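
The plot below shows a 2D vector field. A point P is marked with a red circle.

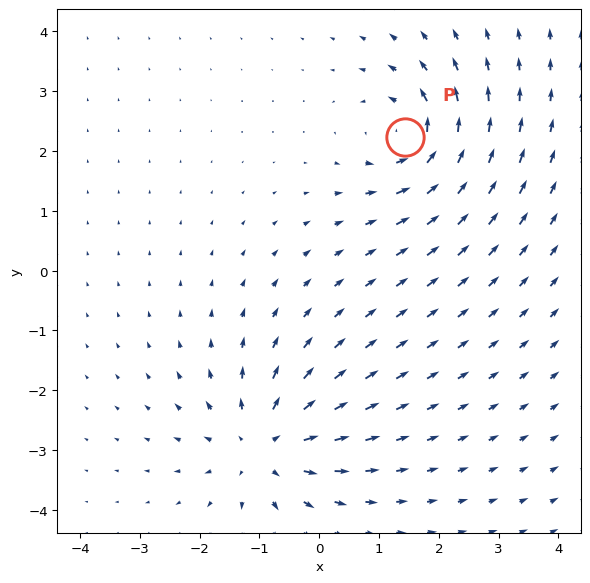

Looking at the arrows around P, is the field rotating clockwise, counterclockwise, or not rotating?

Near P at (1.4, 2.2) the arrows circulate counterclockwise. The curl (z-component) there is about +6; positive curl means counterclockwise rotation.

counterclockwise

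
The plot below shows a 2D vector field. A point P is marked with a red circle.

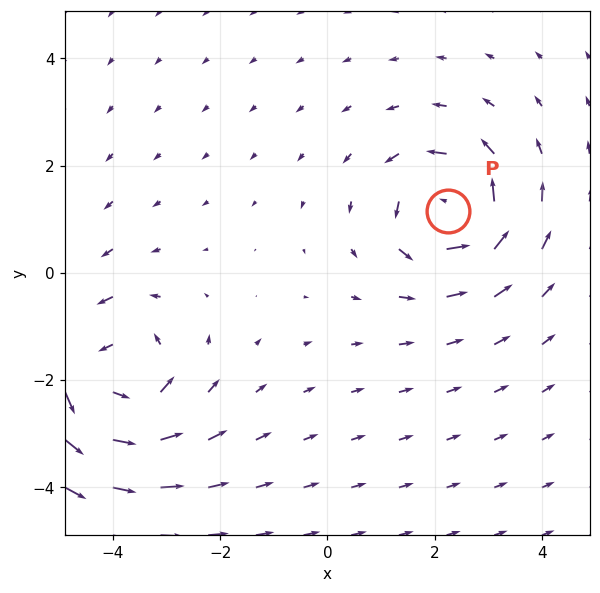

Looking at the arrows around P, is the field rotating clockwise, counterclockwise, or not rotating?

Near P at (2.2, 1.2) the arrows circulate counterclockwise. The curl (z-component) there is about +5; positive curl means counterclockwise rotation.

counterclockwise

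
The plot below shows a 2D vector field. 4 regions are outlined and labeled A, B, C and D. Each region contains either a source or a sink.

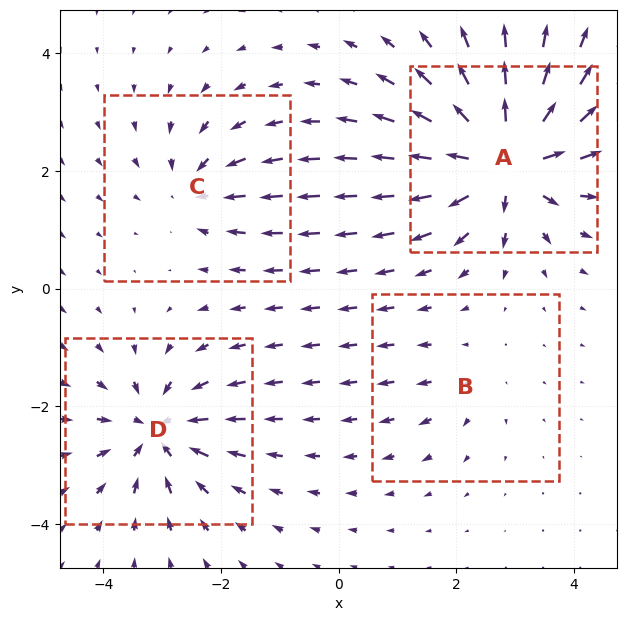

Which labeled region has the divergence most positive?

A

Divergence at each region's feature centre — A: about +9, B: about +2, C: about -4, D: about -6. Region A is most positive.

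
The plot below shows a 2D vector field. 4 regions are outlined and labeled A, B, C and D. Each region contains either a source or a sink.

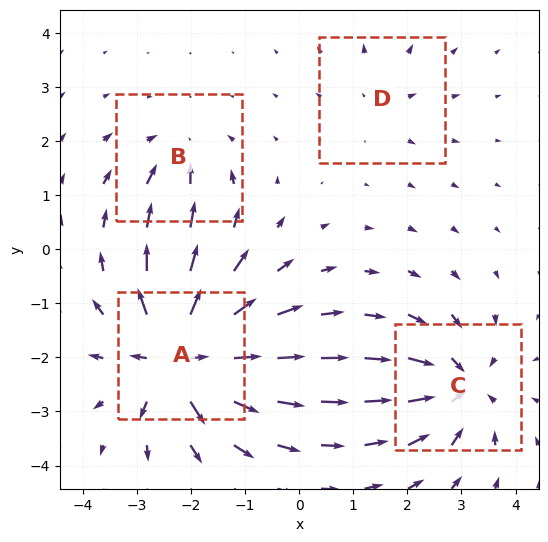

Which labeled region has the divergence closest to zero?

Divergence at each region's feature centre — A: about +9, B: about -4, C: about -6, D: about +2. Region D is closest to zero.

D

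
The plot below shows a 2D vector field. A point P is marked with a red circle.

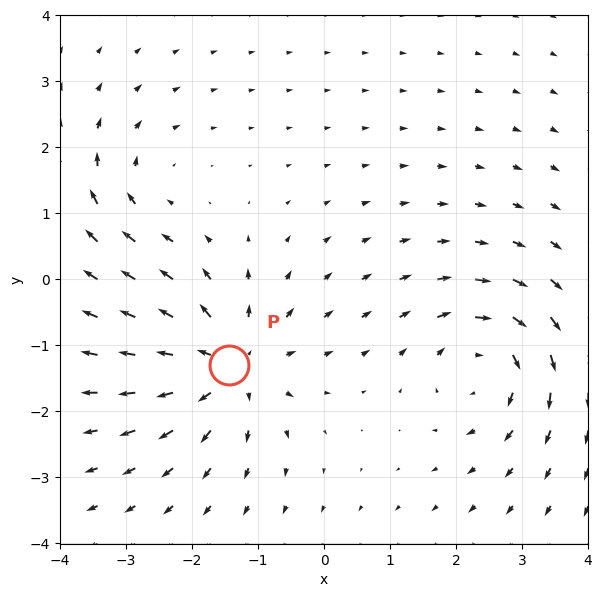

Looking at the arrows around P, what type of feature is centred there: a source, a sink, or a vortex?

source

At P (-1.4, -1.3) the arrows spread outward. Divergence about +5, curl ≈0 — positive divergence with near-zero curl is a source.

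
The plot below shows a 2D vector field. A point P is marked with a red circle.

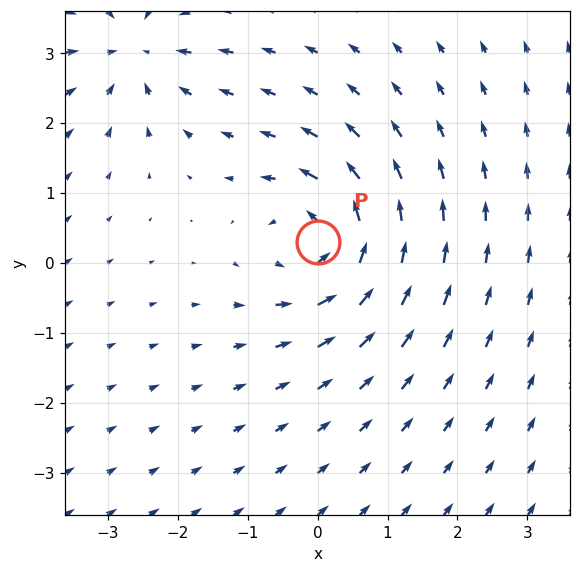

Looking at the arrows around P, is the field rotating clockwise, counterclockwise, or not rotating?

Near P at (0.0, 0.3) the arrows circulate counterclockwise. The curl (z-component) there is about +5; positive curl means counterclockwise rotation.

counterclockwise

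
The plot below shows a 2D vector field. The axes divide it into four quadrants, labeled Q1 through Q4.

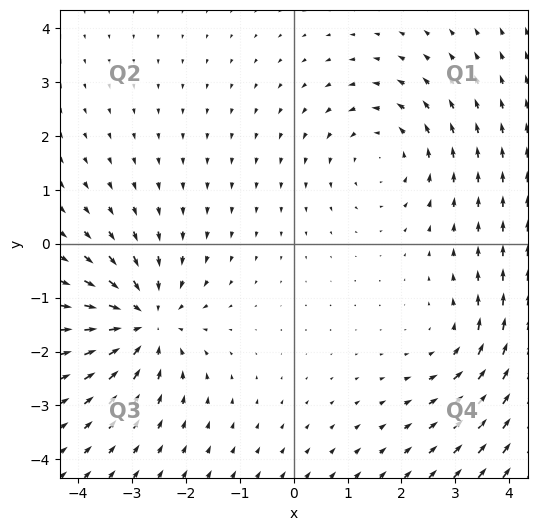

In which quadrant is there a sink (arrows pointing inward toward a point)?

Q3

The sink sits at approximately (-2.7, -1.4), which lies in quadrant Q3. The divergence there is about -5, negative as expected for a sink.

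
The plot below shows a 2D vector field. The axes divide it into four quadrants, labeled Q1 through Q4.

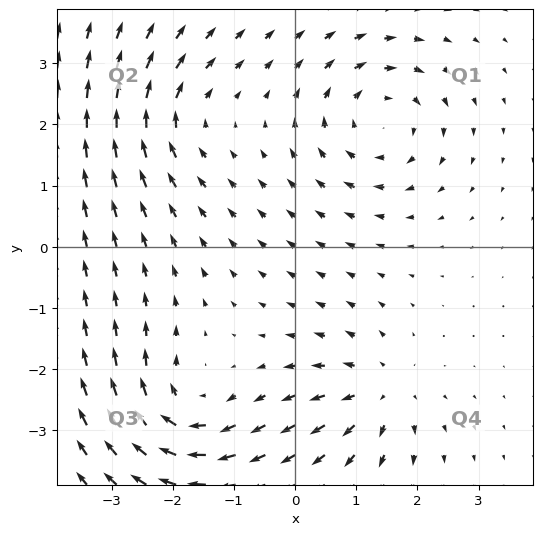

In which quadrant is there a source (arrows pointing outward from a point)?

Q4

The source sits at approximately (1.4, -2.4), which lies in quadrant Q4. The divergence there is about +5, positive as expected for a source.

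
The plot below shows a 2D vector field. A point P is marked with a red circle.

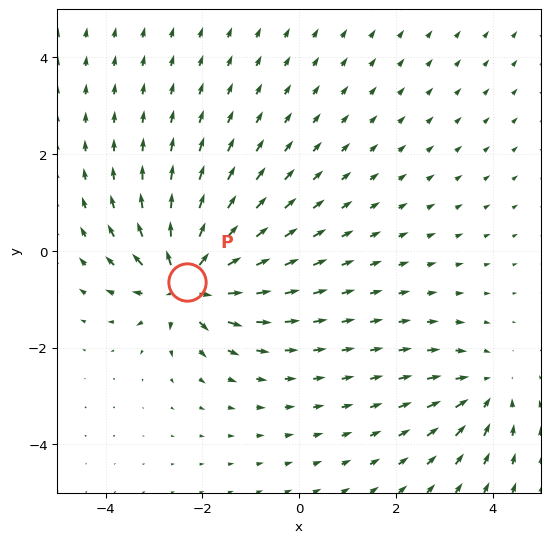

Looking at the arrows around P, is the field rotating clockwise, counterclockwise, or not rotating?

Near P at (-2.3, -0.6) the arrows show no circulation. The curl there is ≈0.

not rotating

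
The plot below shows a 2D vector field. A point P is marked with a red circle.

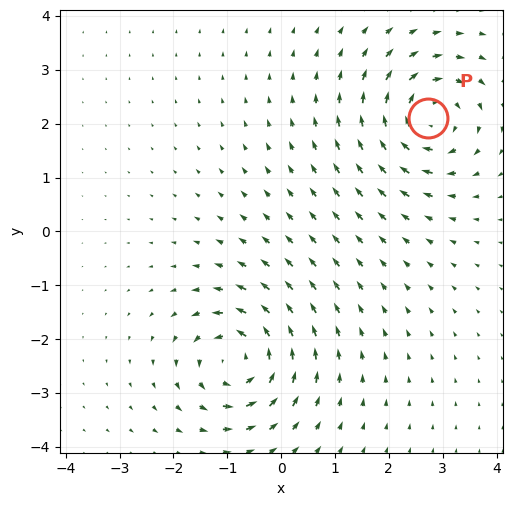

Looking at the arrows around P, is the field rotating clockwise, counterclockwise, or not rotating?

clockwise

Near P at (2.7, 2.1) the arrows circulate clockwise. The curl (z-component) there is about -5; negative curl means clockwise rotation.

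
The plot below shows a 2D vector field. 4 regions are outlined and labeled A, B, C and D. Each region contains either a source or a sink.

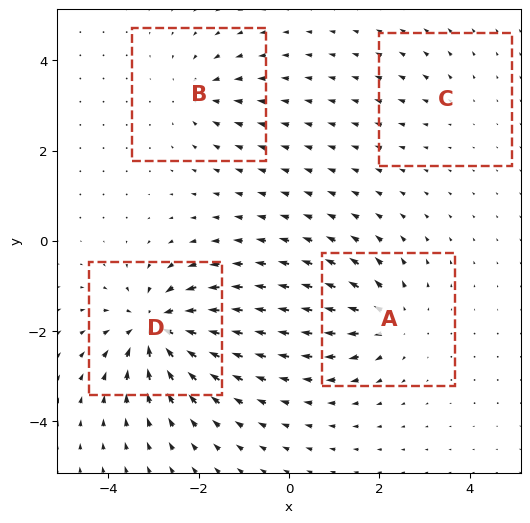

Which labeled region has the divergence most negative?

D

Divergence at each region's feature centre — A: about +5, B: about -4, C: about +2, D: about -9. Region D is most negative.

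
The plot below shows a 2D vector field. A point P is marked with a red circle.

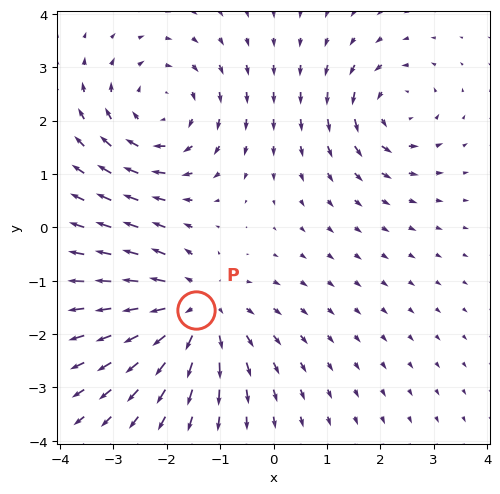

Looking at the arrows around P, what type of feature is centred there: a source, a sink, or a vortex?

At P (-1.5, -1.6) the arrows spread outward. Divergence about +4, curl ≈0 — positive divergence with near-zero curl is a source.

source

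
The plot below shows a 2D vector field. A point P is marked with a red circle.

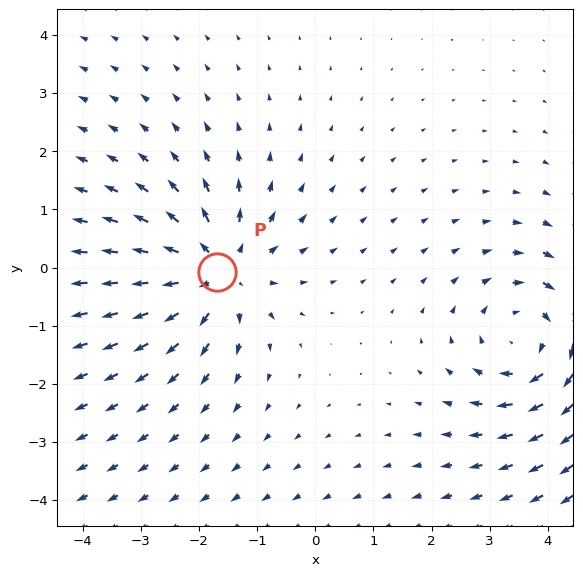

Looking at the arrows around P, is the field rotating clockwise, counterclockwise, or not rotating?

Near P at (-1.7, -0.1) the arrows show no circulation. The curl there is ≈0.

not rotating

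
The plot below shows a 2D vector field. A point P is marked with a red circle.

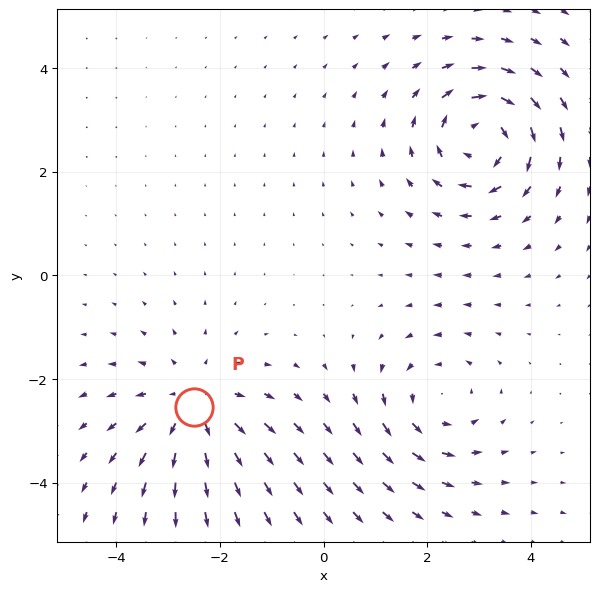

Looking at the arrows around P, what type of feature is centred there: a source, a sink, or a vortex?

At P (-2.5, -2.5) the arrows spread outward. Divergence about +3, curl ≈0 — positive divergence with near-zero curl is a source.

source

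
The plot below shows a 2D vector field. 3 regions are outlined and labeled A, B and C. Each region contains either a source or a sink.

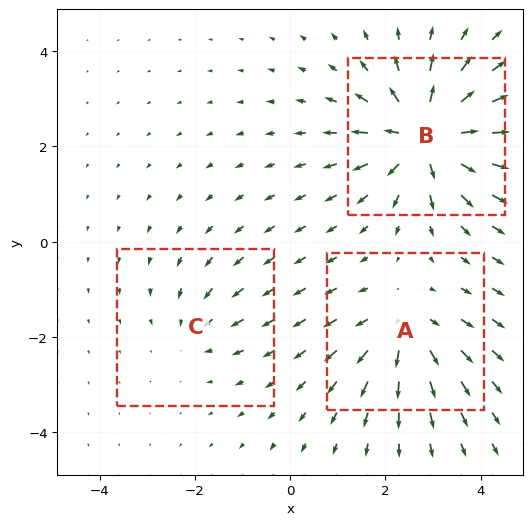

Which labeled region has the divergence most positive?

B

Divergence at each region's feature centre — A: about +4, B: about +6, C: about -2. Region B is most positive.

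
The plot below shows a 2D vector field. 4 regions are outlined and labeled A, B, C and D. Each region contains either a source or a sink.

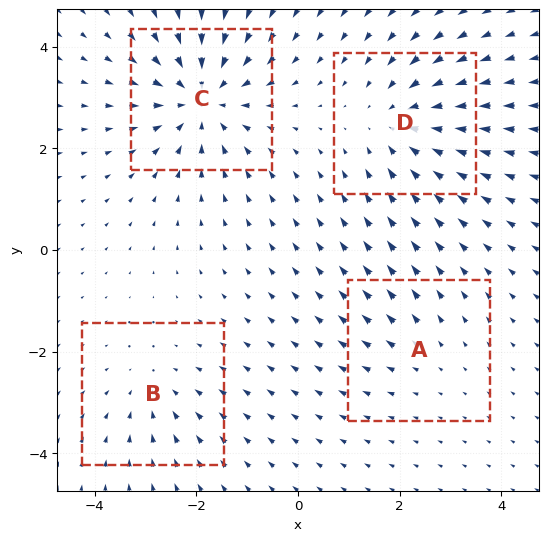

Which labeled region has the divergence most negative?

C

Divergence at each region's feature centre — A: about +2, B: about -3, C: about -6, D: about -4. Region C is most negative.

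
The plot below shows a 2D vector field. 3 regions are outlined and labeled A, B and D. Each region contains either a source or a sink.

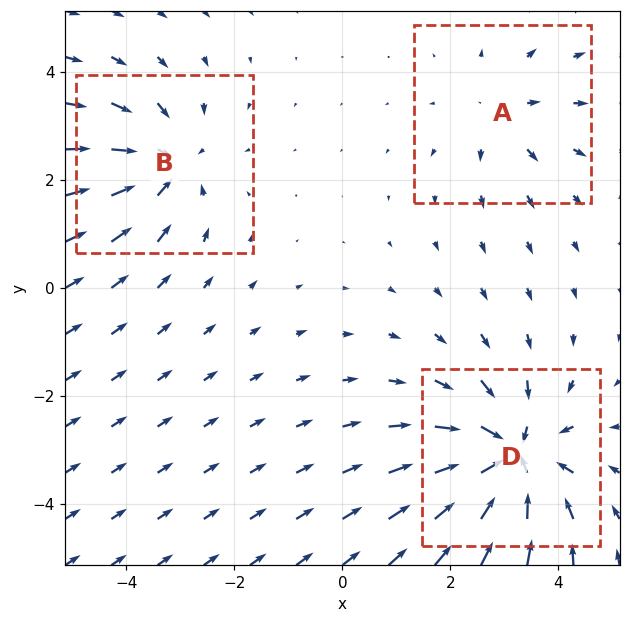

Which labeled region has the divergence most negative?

Divergence at each region's feature centre — A: about +2, B: about -3, D: about -5. Region D is most negative.

D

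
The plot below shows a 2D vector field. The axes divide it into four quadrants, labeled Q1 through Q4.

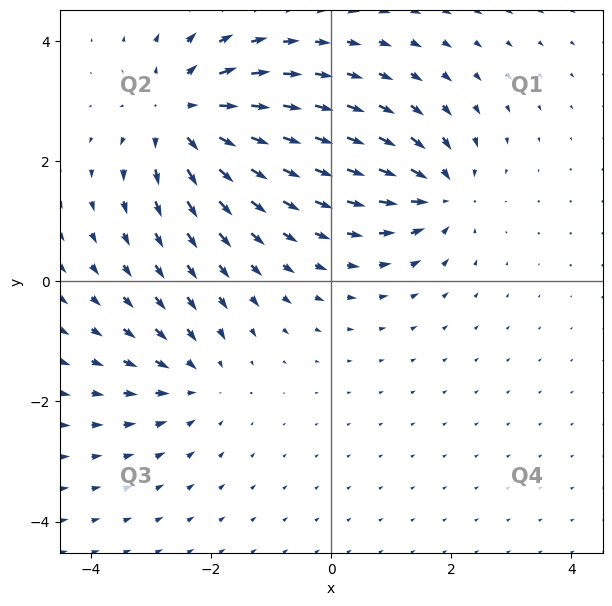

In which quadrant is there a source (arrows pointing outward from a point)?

The source sits at approximately (-2.5, 2.8), which lies in quadrant Q2. The divergence there is about +5, positive as expected for a source.

Q2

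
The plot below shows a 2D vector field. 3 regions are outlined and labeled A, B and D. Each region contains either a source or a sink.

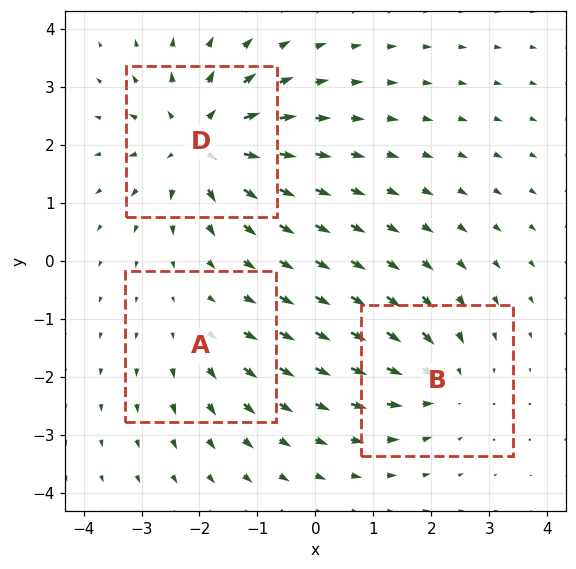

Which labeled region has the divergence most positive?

D

Divergence at each region's feature centre — A: about +2, B: about -3, D: about +5. Region D is most positive.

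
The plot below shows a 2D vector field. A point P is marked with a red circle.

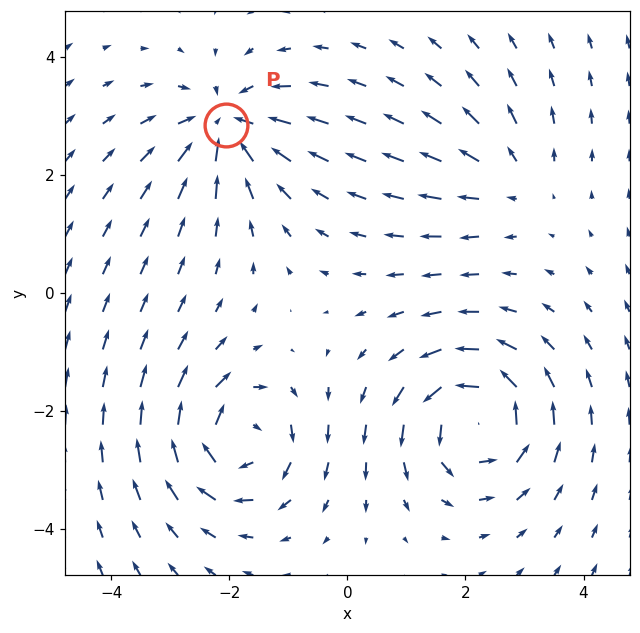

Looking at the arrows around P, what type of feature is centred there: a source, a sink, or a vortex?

sink

At P (-2.1, 2.8) the arrows converge inward. Divergence about -5, curl ≈0 — negative divergence with near-zero curl is a sink.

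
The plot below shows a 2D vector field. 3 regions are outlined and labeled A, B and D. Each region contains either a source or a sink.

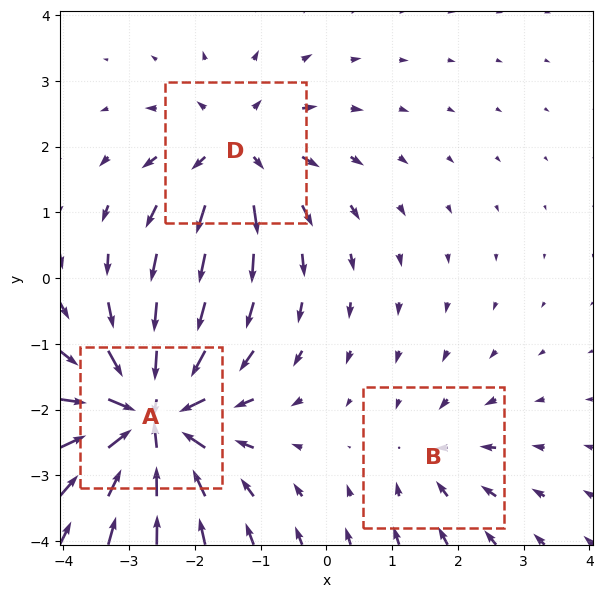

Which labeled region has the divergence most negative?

A

Divergence at each region's feature centre — A: about -6, B: about -2, D: about +4. Region A is most negative.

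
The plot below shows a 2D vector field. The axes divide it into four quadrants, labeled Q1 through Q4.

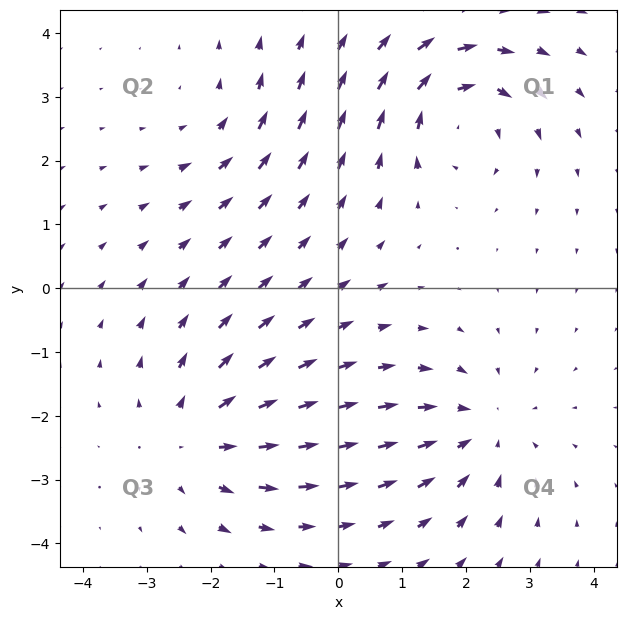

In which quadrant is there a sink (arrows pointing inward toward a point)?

The sink sits at approximately (2.2, -2.2), which lies in quadrant Q4. The divergence there is about -3, negative as expected for a sink.

Q4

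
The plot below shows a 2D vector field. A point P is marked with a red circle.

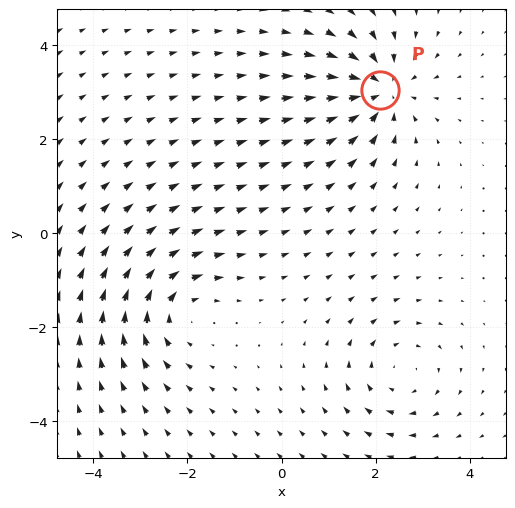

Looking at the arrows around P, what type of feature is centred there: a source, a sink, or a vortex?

At P (2.1, 3.0) the arrows converge inward. Divergence about -6, curl ≈0 — negative divergence with near-zero curl is a sink.

sink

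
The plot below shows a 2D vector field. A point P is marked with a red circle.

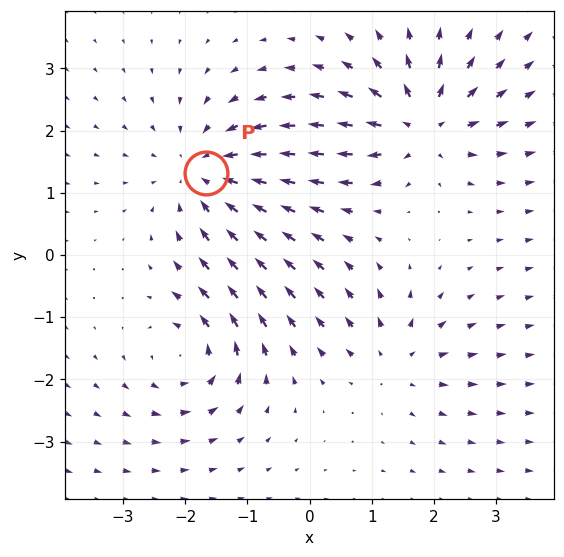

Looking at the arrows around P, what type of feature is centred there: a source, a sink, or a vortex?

sink

At P (-1.7, 1.3) the arrows converge inward. Divergence about -4, curl ≈0 — negative divergence with near-zero curl is a sink.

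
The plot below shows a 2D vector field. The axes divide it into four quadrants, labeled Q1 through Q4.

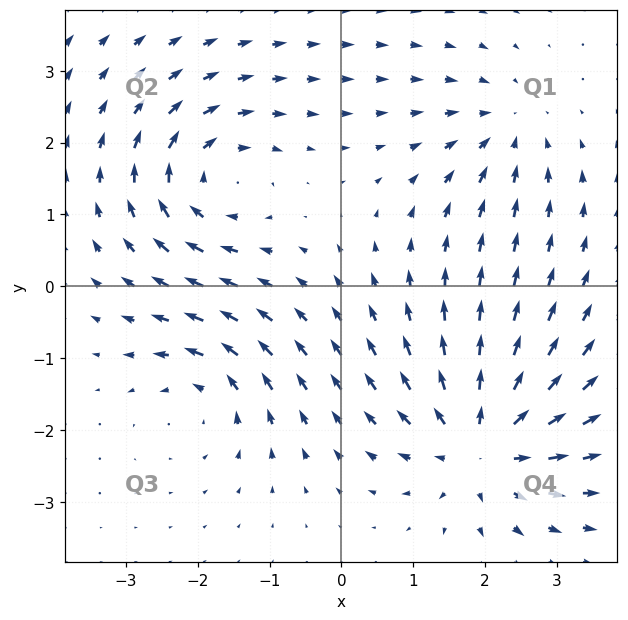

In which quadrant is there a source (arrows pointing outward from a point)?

The source sits at approximately (1.9, -2.2), which lies in quadrant Q4. The divergence there is about +5, positive as expected for a source.

Q4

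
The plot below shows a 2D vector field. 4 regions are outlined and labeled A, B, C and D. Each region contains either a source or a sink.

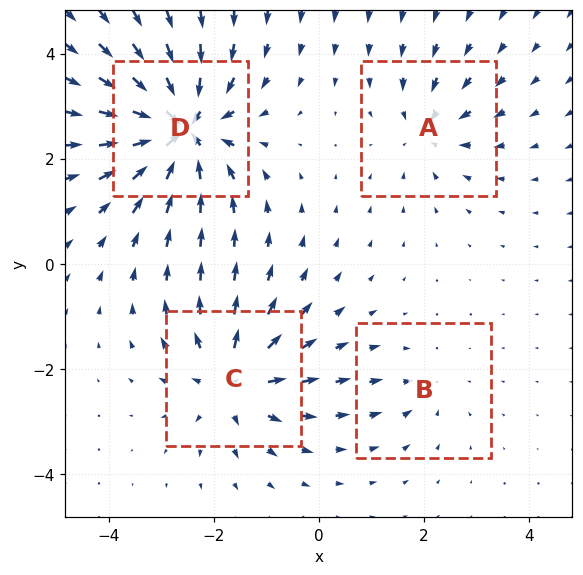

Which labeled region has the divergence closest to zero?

B

Divergence at each region's feature centre — A: about -4, B: about -3, C: about +6, D: about -9. Region B is closest to zero.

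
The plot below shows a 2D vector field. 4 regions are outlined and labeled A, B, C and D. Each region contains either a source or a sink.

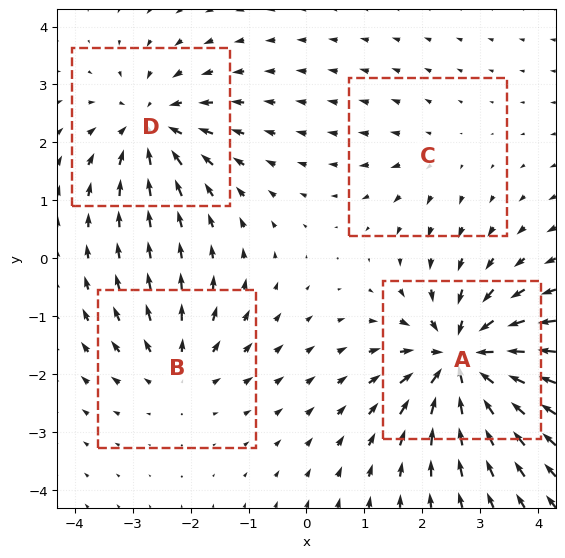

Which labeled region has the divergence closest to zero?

C

Divergence at each region's feature centre — A: about -8, B: about +4, C: about +2, D: about -5. Region C is closest to zero.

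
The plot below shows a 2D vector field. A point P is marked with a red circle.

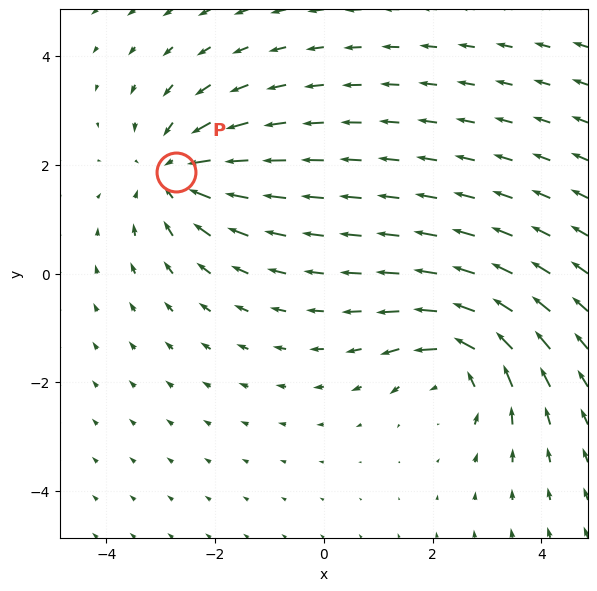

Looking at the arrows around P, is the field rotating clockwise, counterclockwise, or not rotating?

Near P at (-2.7, 1.9) the arrows show no circulation. The curl there is ≈0.

not rotating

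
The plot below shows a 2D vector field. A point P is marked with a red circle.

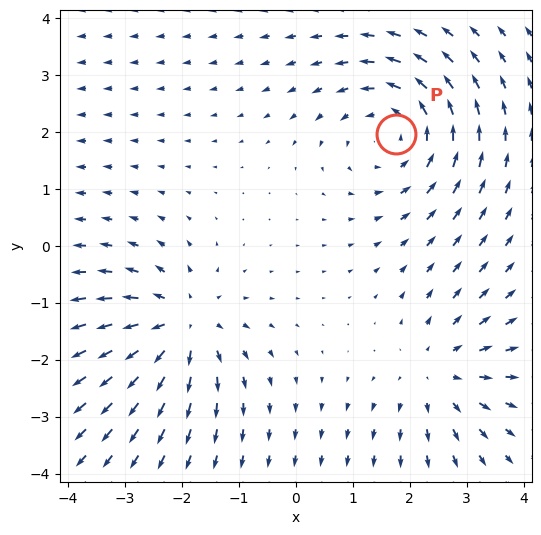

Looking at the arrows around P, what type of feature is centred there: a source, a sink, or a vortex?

vortex

At P (1.8, 2.0) the arrows circulate counterclockwise. Divergence ≈0, curl about +3 — near-zero divergence with nonzero curl is a vortex.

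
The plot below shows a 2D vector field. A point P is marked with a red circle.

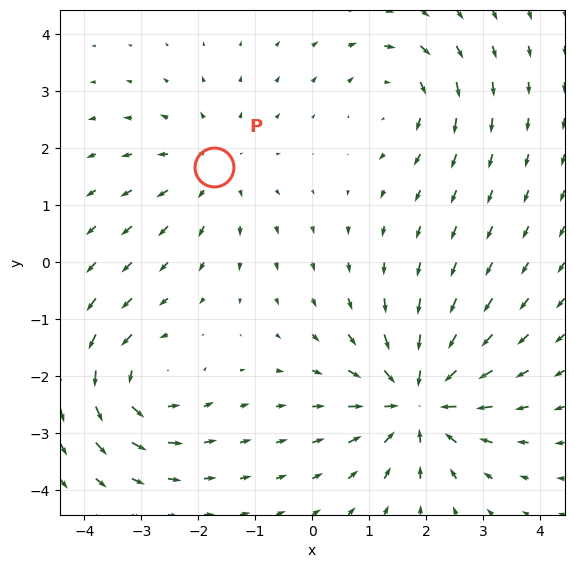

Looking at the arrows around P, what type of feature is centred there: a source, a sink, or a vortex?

source

At P (-1.7, 1.7) the arrows spread outward. Divergence about +2, curl ≈0 — positive divergence with near-zero curl is a source.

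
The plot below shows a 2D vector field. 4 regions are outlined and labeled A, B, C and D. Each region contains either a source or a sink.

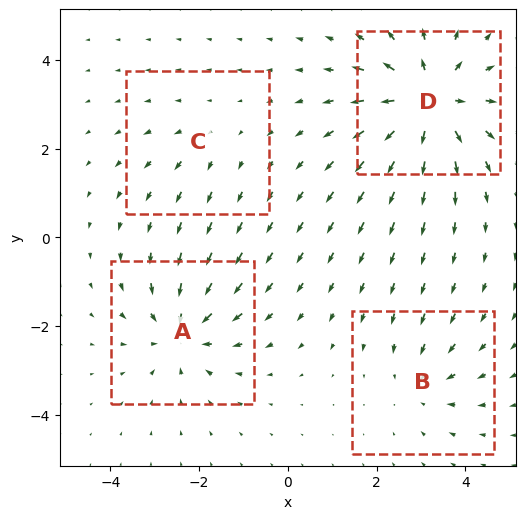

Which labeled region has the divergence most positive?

D

Divergence at each region's feature centre — A: about -5, B: about -3, C: about +2, D: about +7. Region D is most positive.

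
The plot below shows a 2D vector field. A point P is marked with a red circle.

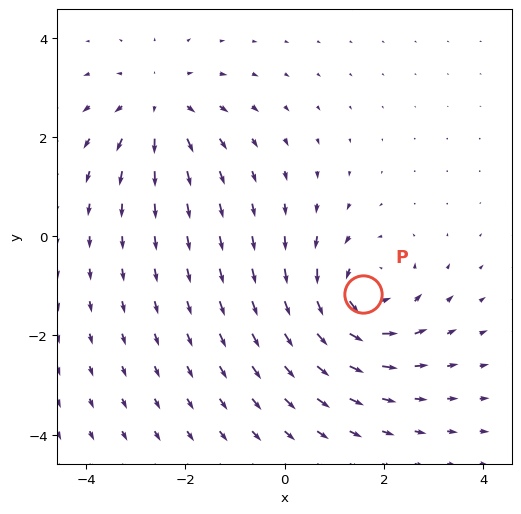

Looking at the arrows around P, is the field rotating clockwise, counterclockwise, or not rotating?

counterclockwise

Near P at (1.6, -1.2) the arrows circulate counterclockwise. The curl (z-component) there is about +4; positive curl means counterclockwise rotation.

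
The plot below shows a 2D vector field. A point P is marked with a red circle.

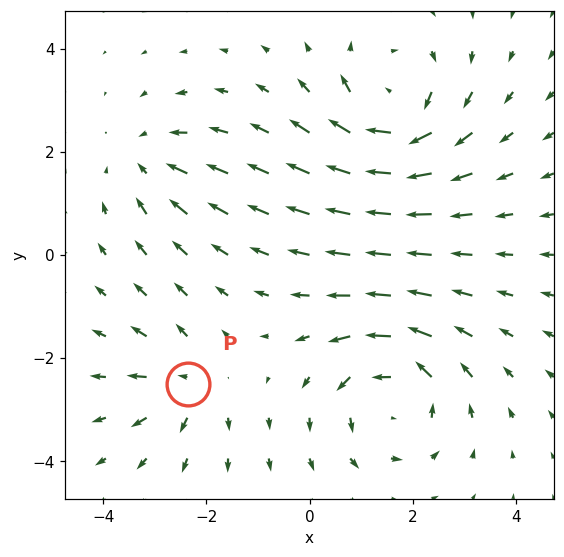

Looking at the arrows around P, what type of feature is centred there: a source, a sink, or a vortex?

source

At P (-2.4, -2.5) the arrows spread outward. Divergence about +4, curl ≈0 — positive divergence with near-zero curl is a source.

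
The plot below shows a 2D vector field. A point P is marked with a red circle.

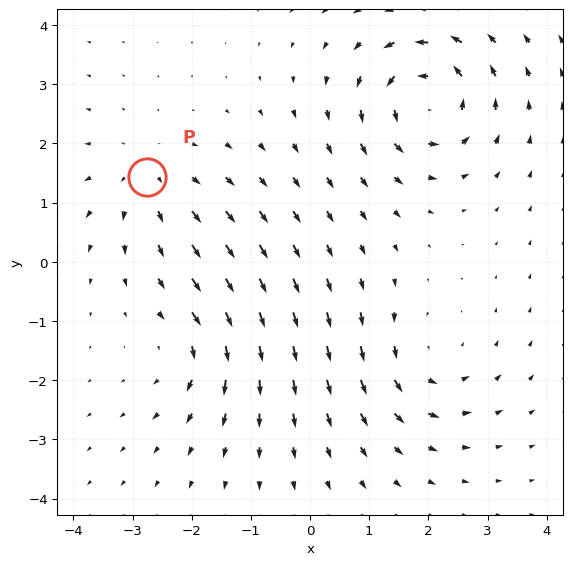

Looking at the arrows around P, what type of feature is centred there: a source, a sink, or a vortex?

source

At P (-2.7, 1.4) the arrows spread outward. Divergence about +3, curl ≈0 — positive divergence with near-zero curl is a source.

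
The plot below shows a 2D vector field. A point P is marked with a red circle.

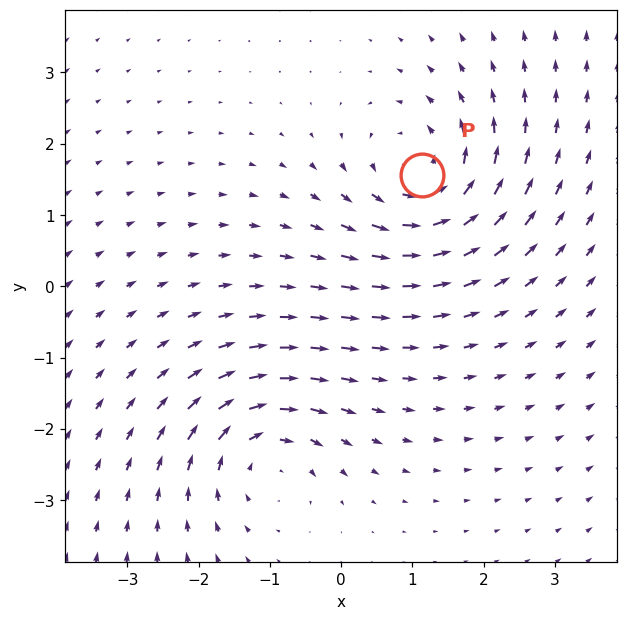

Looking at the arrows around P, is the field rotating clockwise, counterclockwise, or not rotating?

counterclockwise

Near P at (1.1, 1.6) the arrows circulate counterclockwise. The curl (z-component) there is about +6; positive curl means counterclockwise rotation.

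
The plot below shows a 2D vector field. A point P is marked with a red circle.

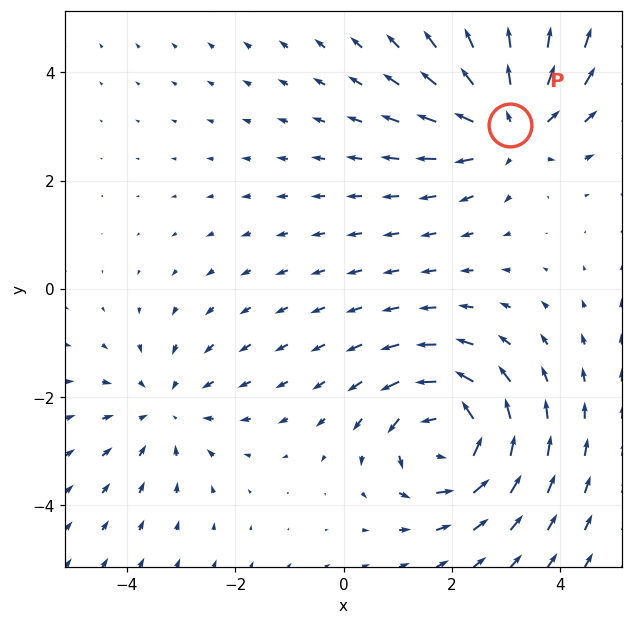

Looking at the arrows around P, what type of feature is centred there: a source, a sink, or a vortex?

source

At P (3.1, 3.0) the arrows spread outward. Divergence about +4, curl ≈0 — positive divergence with near-zero curl is a source.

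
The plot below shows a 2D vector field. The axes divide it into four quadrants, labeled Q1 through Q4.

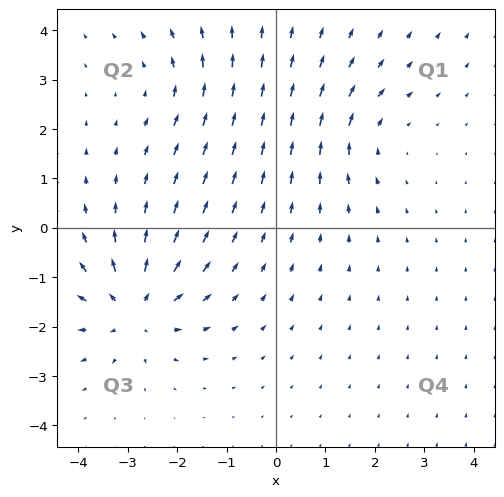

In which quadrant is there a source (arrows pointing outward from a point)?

The source sits at approximately (-2.9, -1.6), which lies in quadrant Q3. The divergence there is about +6, positive as expected for a source.

Q3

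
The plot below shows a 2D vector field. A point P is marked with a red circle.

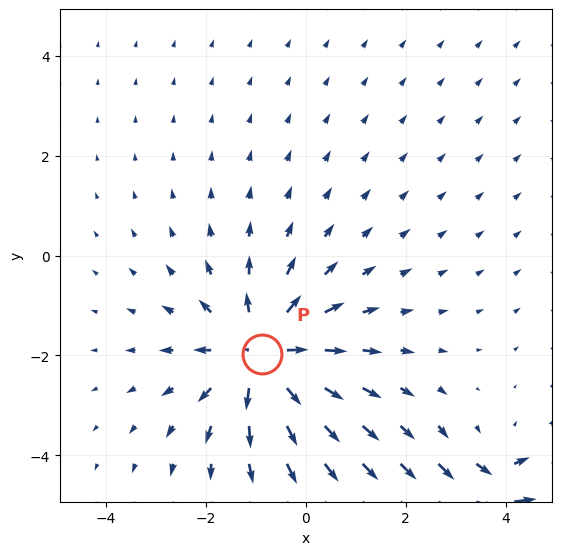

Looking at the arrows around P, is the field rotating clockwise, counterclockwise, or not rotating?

not rotating

Near P at (-0.9, -2.0) the arrows show no circulation. The curl there is ≈0.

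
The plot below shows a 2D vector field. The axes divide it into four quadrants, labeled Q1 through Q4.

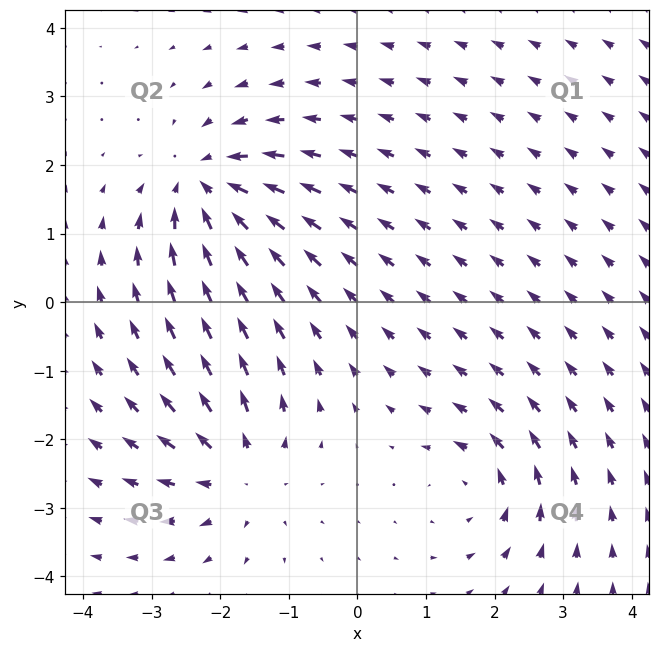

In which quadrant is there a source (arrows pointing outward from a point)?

The source sits at approximately (-1.7, -2.5), which lies in quadrant Q3. The divergence there is about +4, positive as expected for a source.

Q3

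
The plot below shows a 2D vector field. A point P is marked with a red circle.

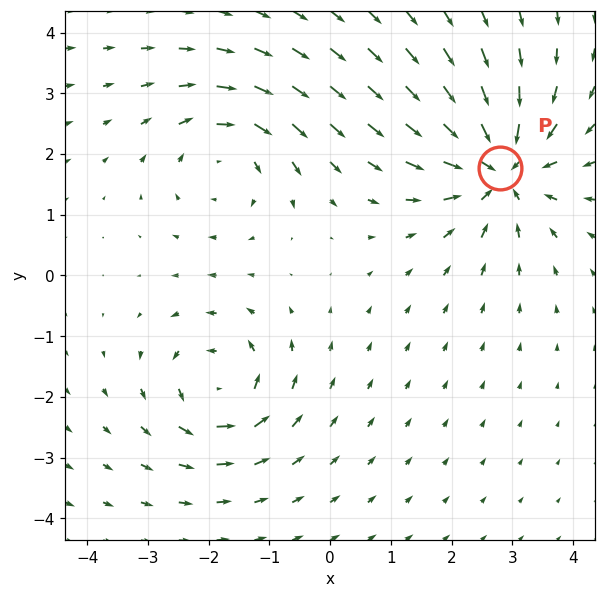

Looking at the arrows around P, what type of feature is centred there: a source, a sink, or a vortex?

sink

At P (2.8, 1.8) the arrows converge inward. Divergence about -5, curl ≈0 — negative divergence with near-zero curl is a sink.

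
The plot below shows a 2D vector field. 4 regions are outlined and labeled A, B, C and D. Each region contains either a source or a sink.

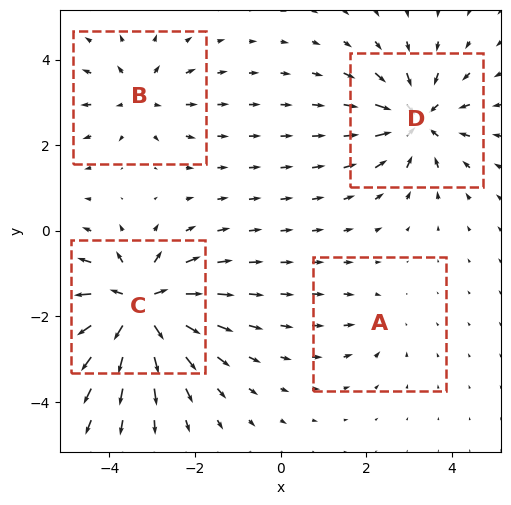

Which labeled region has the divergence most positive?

C

Divergence at each region's feature centre — A: about -2, B: about +4, C: about +8, D: about -6. Region C is most positive.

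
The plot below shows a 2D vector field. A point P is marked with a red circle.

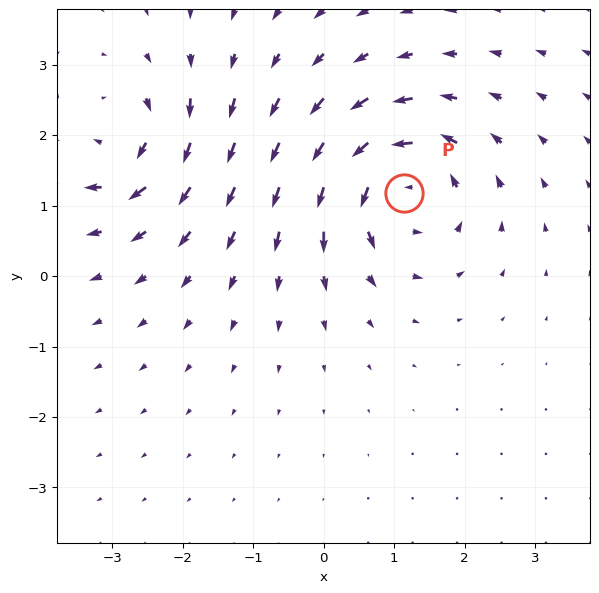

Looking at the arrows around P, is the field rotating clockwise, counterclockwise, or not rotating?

Near P at (1.1, 1.2) the arrows circulate counterclockwise. The curl (z-component) there is about +6; positive curl means counterclockwise rotation.

counterclockwise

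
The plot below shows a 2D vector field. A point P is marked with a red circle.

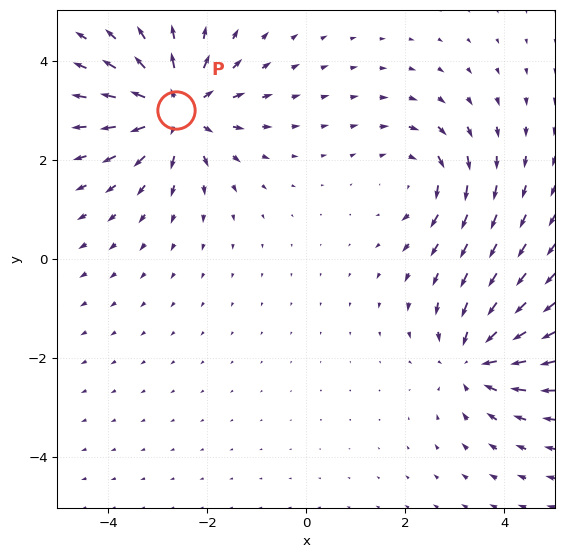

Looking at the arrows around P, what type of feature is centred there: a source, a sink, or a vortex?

At P (-2.6, 3.0) the arrows spread outward. Divergence about +5, curl ≈0 — positive divergence with near-zero curl is a source.

source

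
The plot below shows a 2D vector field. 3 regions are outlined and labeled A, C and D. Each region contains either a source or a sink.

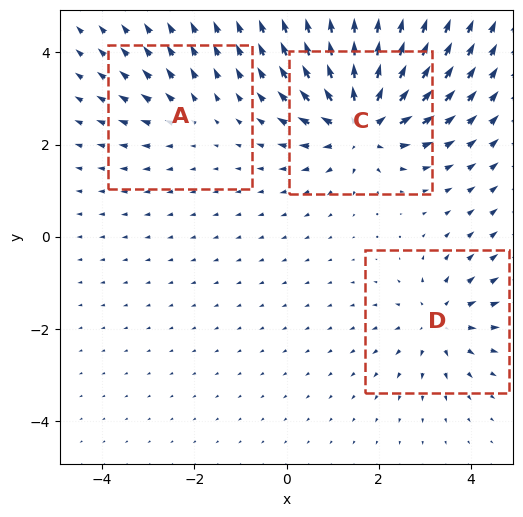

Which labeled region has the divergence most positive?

Divergence at each region's feature centre — A: about +2, C: about +6, D: about +3. Region C is most positive.

C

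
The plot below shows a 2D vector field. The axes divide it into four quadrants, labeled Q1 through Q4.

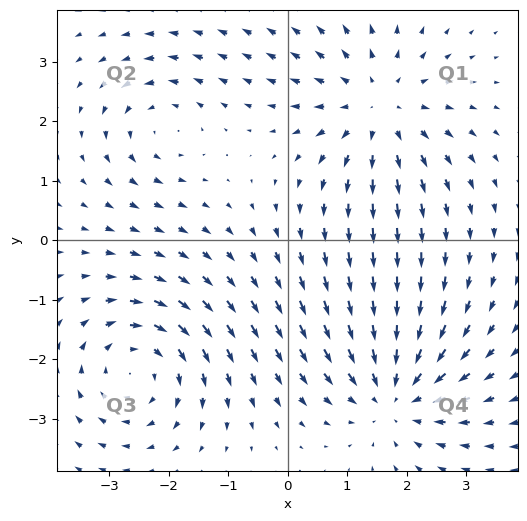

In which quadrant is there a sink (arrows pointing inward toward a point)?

The sink sits at approximately (1.8, -2.6), which lies in quadrant Q4. The divergence there is about -5, negative as expected for a sink.

Q4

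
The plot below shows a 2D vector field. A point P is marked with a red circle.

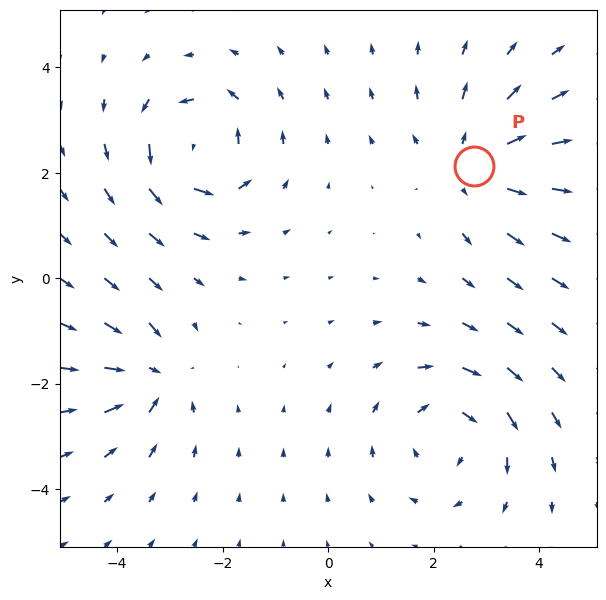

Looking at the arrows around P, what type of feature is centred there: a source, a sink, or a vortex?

At P (2.8, 2.1) the arrows spread outward. Divergence about +4, curl ≈0 — positive divergence with near-zero curl is a source.

source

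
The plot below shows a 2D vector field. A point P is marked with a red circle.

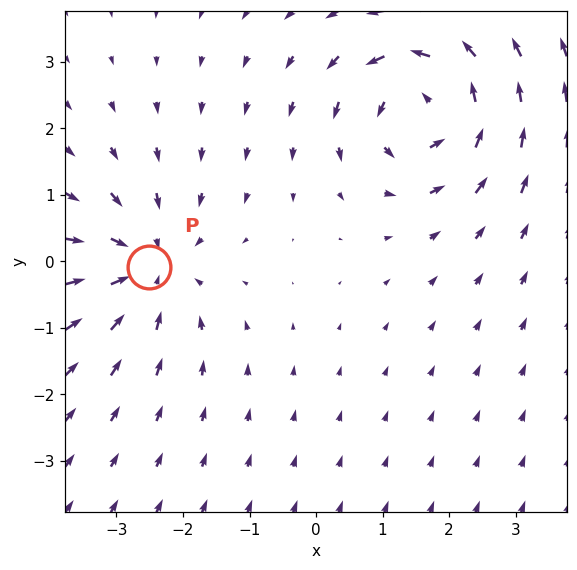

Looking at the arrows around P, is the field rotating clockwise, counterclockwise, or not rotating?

not rotating

Near P at (-2.5, -0.1) the arrows show no circulation. The curl there is ≈0.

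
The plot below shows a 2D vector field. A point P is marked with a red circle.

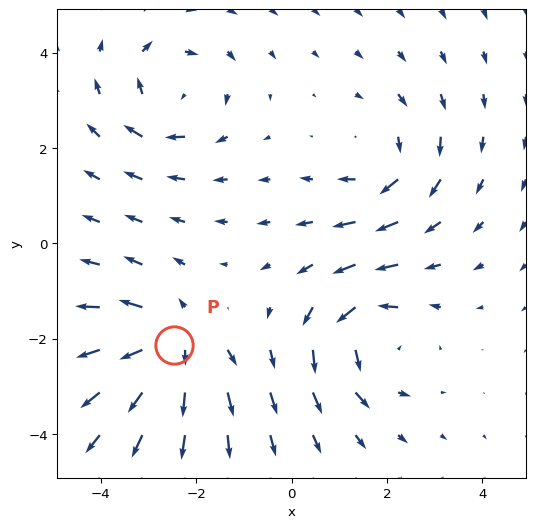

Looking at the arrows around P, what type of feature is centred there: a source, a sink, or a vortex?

At P (-2.5, -2.1) the arrows spread outward. Divergence about +7, curl ≈0 — positive divergence with near-zero curl is a source.

source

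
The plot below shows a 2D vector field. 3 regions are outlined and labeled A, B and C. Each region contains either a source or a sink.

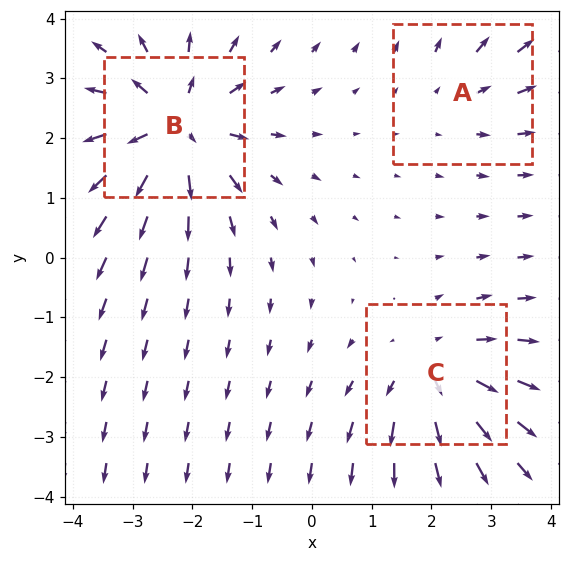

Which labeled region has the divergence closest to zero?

Divergence at each region's feature centre — A: about +2, B: about +5, C: about +4. Region A is closest to zero.

A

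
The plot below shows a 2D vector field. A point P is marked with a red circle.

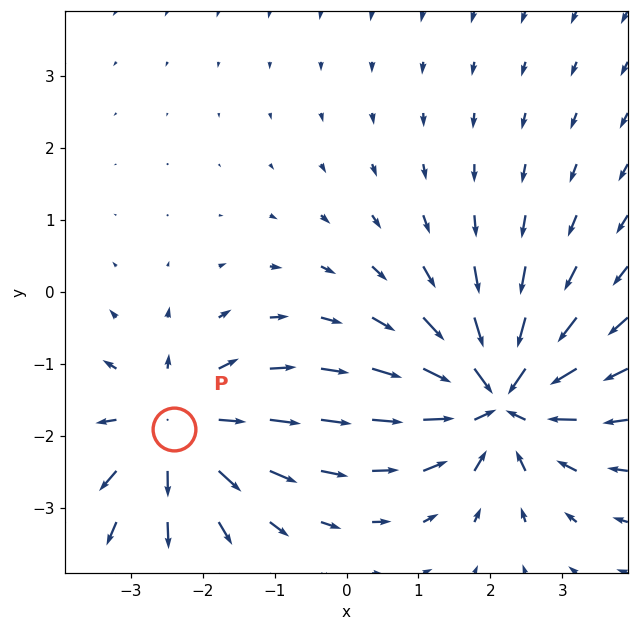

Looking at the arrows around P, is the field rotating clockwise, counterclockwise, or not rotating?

not rotating

Near P at (-2.4, -1.9) the arrows show no circulation. The curl there is ≈0.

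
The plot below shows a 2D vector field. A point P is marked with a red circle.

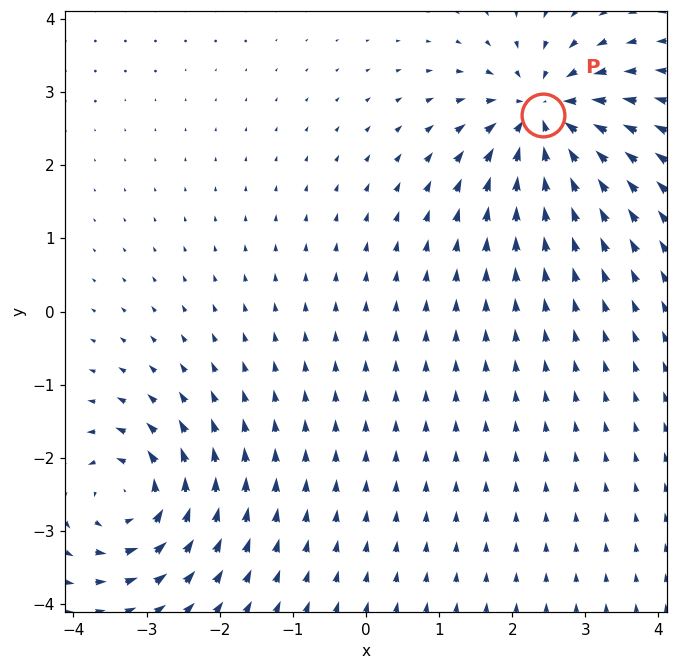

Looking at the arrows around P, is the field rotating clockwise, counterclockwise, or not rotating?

not rotating

Near P at (2.4, 2.7) the arrows show no circulation. The curl there is ≈0.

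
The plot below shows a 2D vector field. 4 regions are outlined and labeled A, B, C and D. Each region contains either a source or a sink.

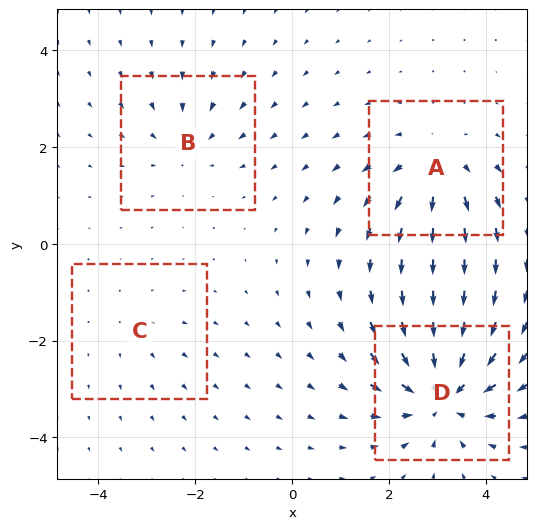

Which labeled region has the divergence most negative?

Divergence at each region's feature centre — A: about +5, B: about -3, C: about +2, D: about -7. Region D is most negative.

D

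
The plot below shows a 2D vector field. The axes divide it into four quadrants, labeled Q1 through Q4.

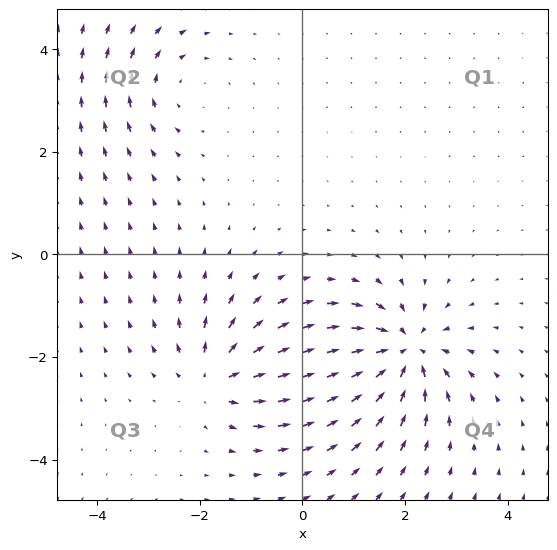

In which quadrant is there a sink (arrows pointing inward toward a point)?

Q4

The sink sits at approximately (2.0, -1.9), which lies in quadrant Q4. The divergence there is about -5, negative as expected for a sink.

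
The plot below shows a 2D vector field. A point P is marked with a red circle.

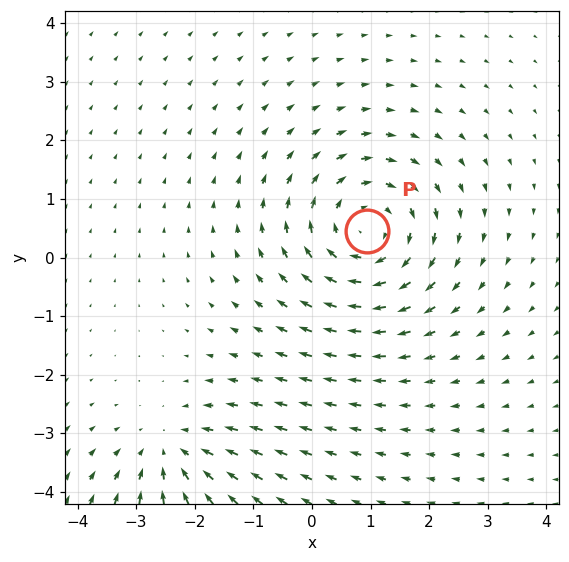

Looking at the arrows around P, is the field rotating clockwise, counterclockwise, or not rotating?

Near P at (0.9, 0.5) the arrows circulate clockwise. The curl (z-component) there is about -4; negative curl means clockwise rotation.

clockwise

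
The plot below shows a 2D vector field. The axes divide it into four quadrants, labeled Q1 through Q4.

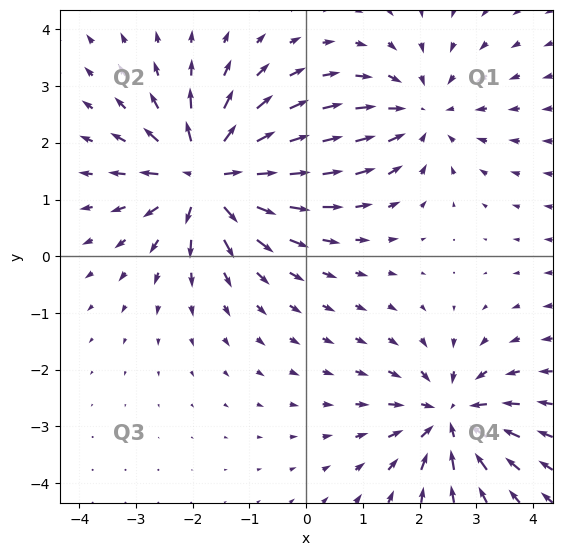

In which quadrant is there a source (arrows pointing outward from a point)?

Q2

The source sits at approximately (-1.7, 1.4), which lies in quadrant Q2. The divergence there is about +4, positive as expected for a source.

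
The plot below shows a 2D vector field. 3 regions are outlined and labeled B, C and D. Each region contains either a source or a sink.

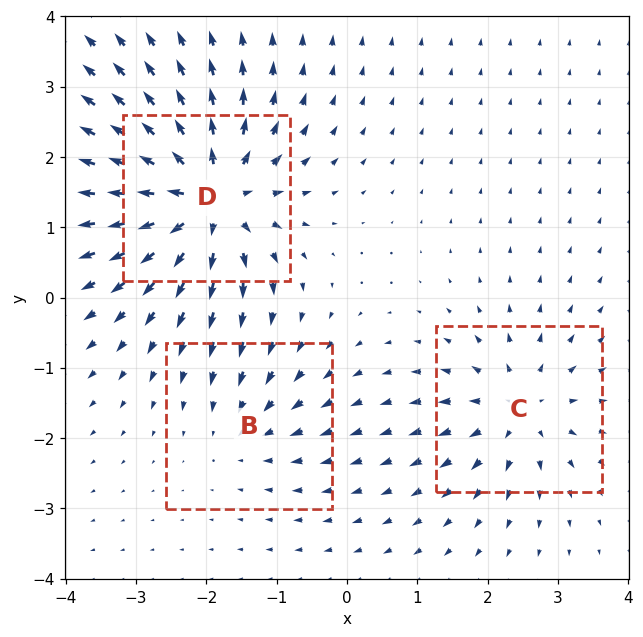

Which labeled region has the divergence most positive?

Divergence at each region's feature centre — B: about -3, C: about +4, D: about +7. Region D is most positive.

D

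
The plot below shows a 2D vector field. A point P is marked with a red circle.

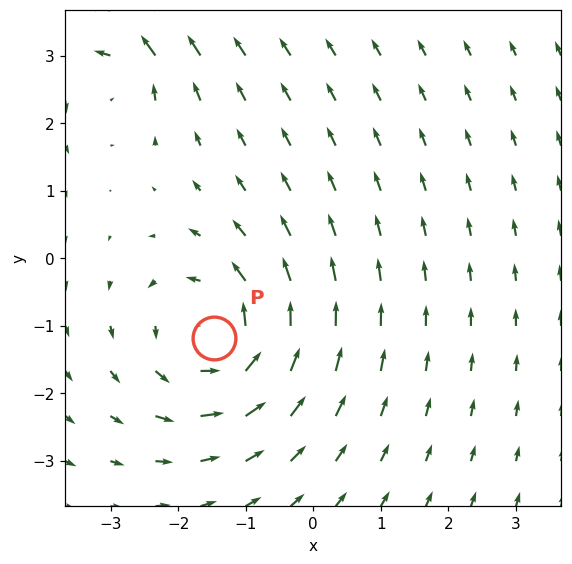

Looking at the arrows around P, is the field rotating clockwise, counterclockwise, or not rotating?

Near P at (-1.5, -1.2) the arrows circulate counterclockwise. The curl (z-component) there is about +5; positive curl means counterclockwise rotation.

counterclockwise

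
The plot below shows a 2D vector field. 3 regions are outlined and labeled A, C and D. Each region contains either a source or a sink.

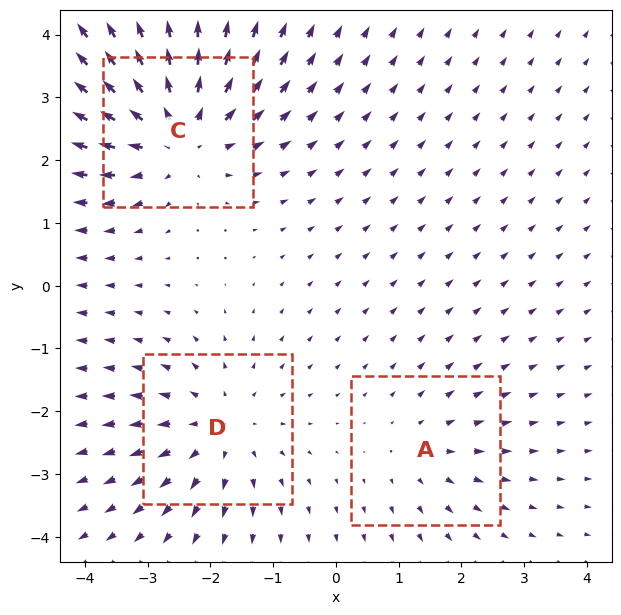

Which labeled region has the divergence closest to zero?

A

Divergence at each region's feature centre — A: about +2, C: about +4, D: about +3. Region A is closest to zero.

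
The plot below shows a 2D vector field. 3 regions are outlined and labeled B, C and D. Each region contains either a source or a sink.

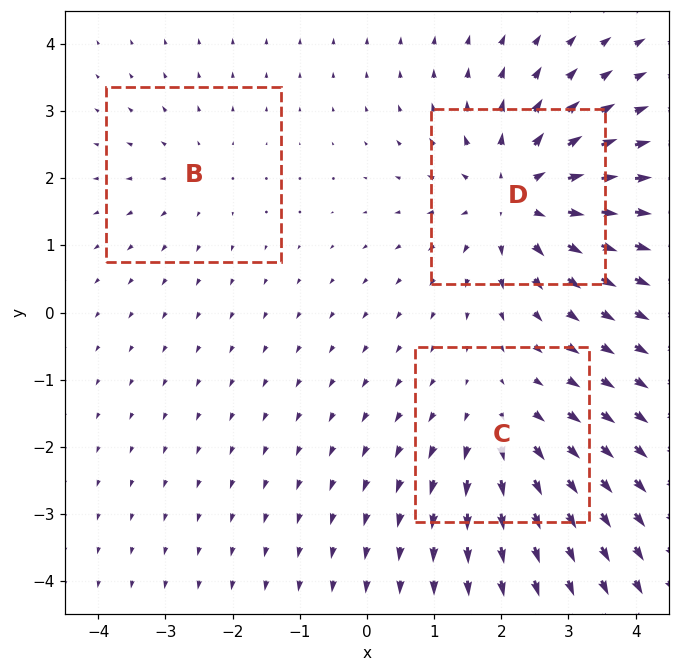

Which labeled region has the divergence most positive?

D

Divergence at each region's feature centre — B: about +2, C: about +3, D: about +5. Region D is most positive.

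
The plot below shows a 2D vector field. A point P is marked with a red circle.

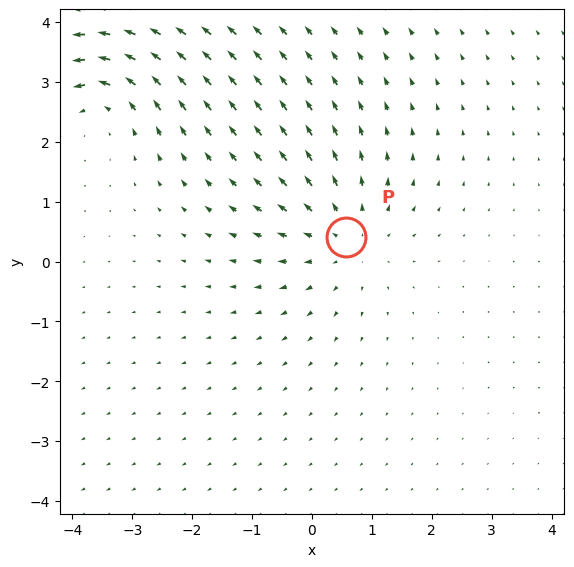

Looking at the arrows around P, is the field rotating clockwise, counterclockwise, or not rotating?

not rotating

Near P at (0.6, 0.4) the arrows show no circulation. The curl there is ≈0.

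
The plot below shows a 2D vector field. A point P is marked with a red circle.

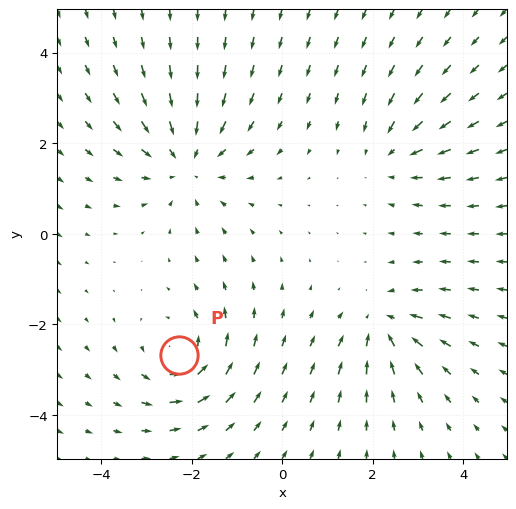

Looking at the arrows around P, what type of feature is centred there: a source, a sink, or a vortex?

At P (-2.3, -2.7) the arrows circulate counterclockwise. Divergence ≈0, curl about +4 — near-zero divergence with nonzero curl is a vortex.

vortex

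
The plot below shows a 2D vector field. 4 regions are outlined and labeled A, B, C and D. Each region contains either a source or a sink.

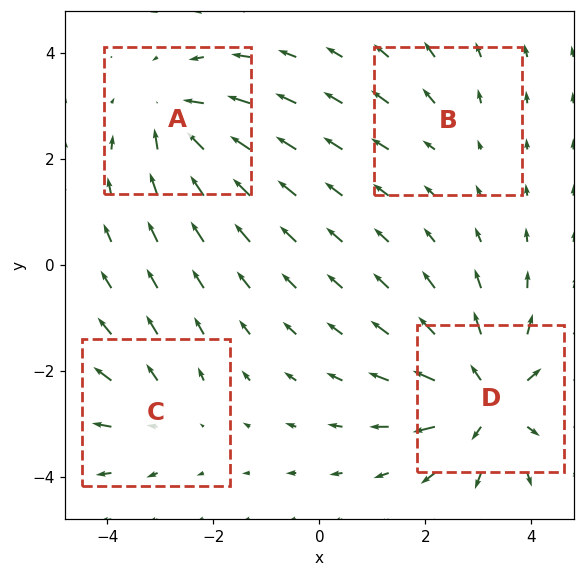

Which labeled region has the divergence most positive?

Divergence at each region's feature centre — A: about -4, B: about +2, C: about +3, D: about +6. Region D is most positive.

D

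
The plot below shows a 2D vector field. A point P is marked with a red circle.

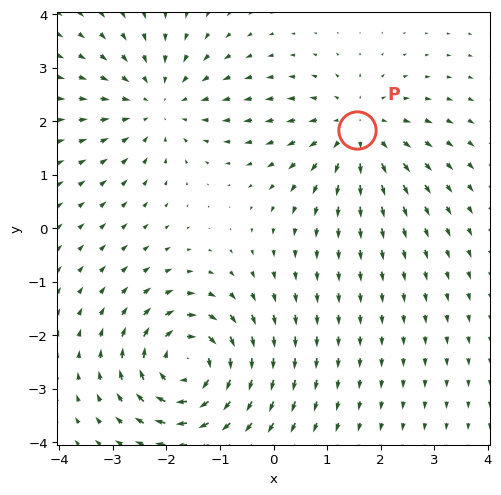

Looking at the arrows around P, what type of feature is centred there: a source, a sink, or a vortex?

At P (1.6, 1.8) the arrows spread outward. Divergence about +3, curl ≈0 — positive divergence with near-zero curl is a source.

source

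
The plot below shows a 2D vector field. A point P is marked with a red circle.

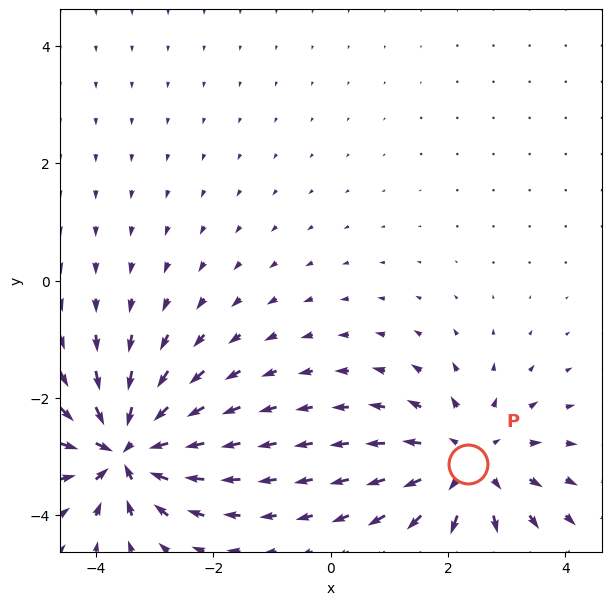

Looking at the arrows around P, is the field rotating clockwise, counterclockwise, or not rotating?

not rotating

Near P at (2.3, -3.1) the arrows show no circulation. The curl there is ≈0.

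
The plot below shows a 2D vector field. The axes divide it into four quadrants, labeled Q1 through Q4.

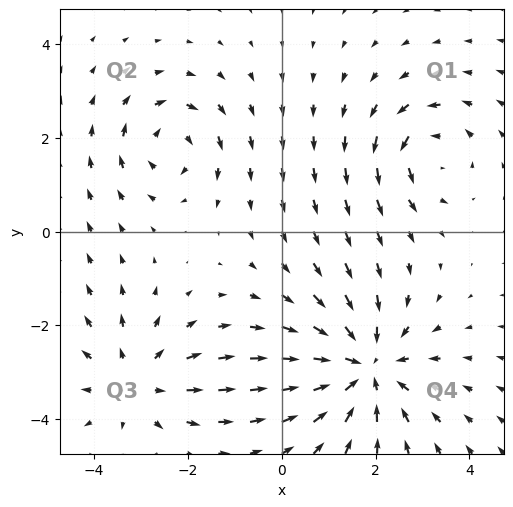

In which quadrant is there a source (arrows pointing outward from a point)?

Q3

The source sits at approximately (-3.1, -3.2), which lies in quadrant Q3. The divergence there is about +3, positive as expected for a source.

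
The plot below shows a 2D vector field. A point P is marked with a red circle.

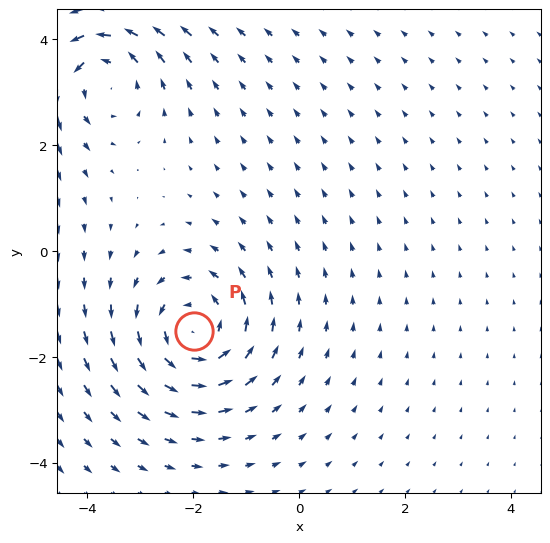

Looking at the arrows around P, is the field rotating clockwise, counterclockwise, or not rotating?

counterclockwise

Near P at (-2.0, -1.5) the arrows circulate counterclockwise. The curl (z-component) there is about +5; positive curl means counterclockwise rotation.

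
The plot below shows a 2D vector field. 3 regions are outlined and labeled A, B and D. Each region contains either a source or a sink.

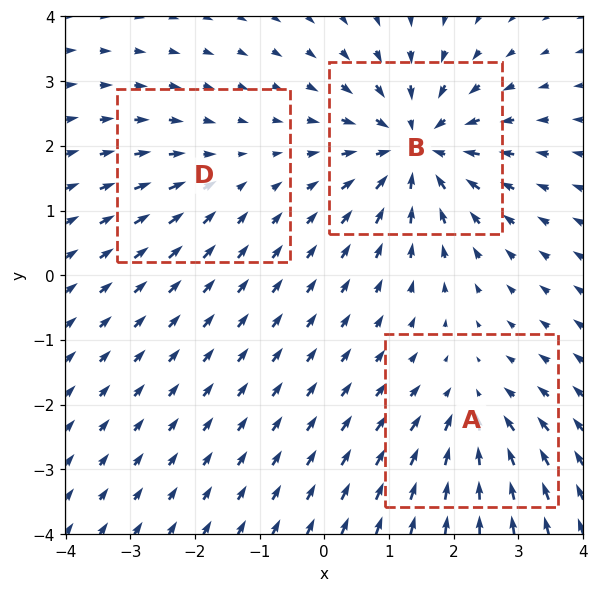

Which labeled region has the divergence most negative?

B

Divergence at each region's feature centre — A: about -3, B: about -5, D: about -2. Region B is most negative.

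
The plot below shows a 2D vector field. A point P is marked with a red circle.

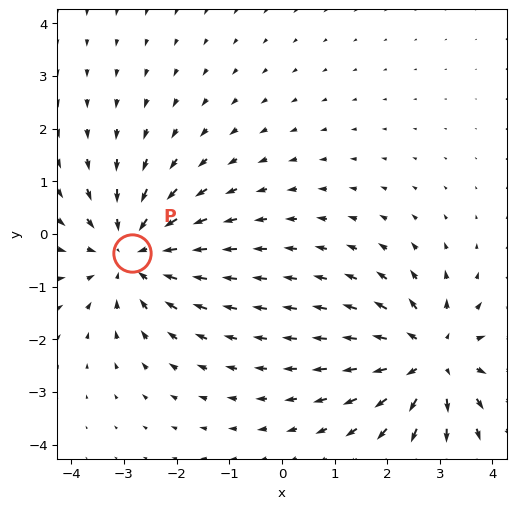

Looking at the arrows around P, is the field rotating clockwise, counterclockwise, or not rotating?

not rotating

Near P at (-2.9, -0.4) the arrows show no circulation. The curl there is ≈0.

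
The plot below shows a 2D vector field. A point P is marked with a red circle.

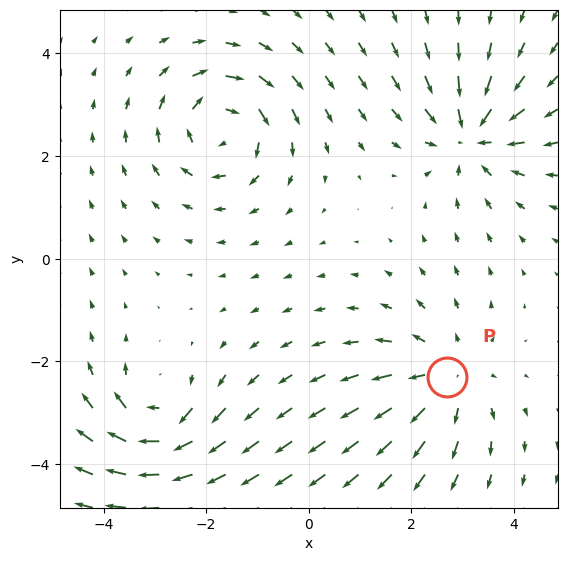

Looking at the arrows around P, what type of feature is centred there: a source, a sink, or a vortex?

At P (2.7, -2.3) the arrows spread outward. Divergence about +4, curl ≈0 — positive divergence with near-zero curl is a source.

source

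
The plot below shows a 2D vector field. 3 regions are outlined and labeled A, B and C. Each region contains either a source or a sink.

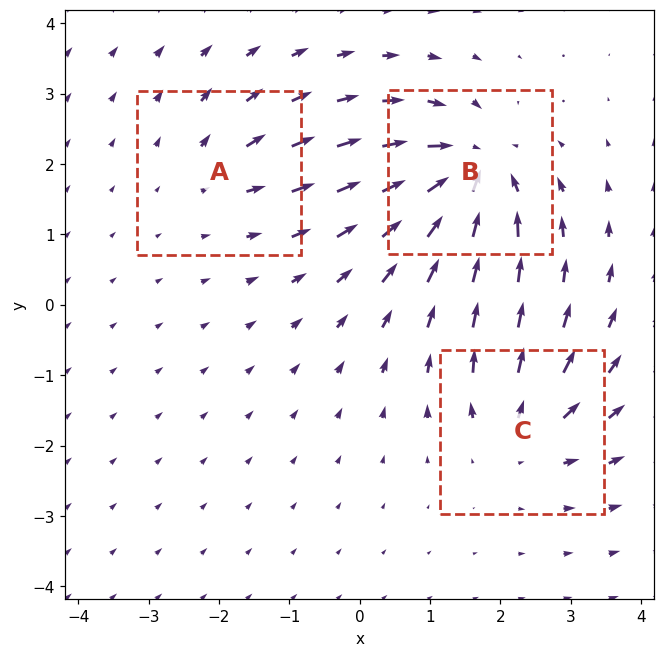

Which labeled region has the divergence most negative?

B

Divergence at each region's feature centre — A: about +2, B: about -6, C: about +4. Region B is most negative.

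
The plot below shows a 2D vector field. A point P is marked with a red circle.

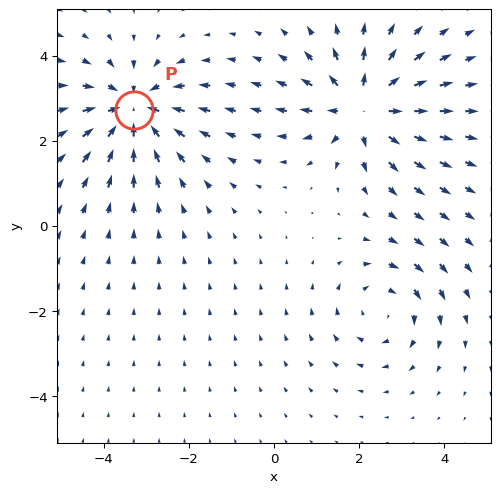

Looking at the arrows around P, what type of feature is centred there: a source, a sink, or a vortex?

sink

At P (-3.3, 2.7) the arrows converge inward. Divergence about -5, curl ≈0 — negative divergence with near-zero curl is a sink.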